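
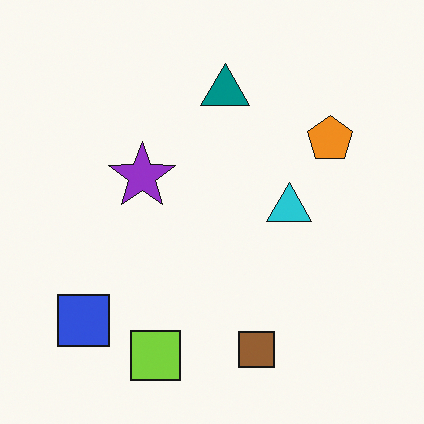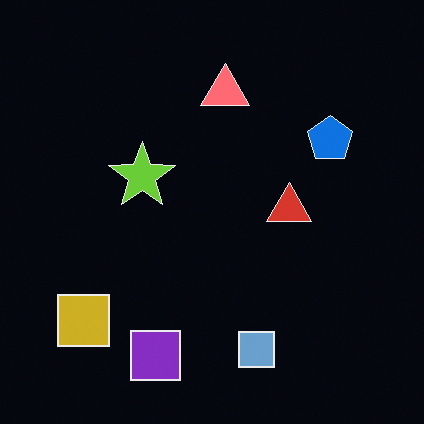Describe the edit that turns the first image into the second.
The image was color-inverted (negative).

The light background has become dark and every shape's color is its complement — a photographic negative.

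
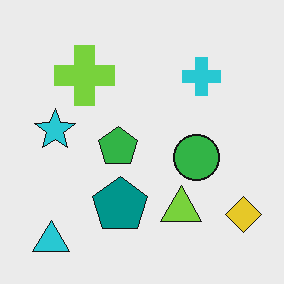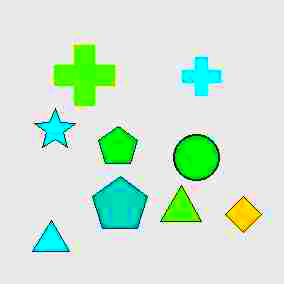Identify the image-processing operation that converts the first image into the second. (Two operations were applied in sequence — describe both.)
The image was degraded with heavy JPEG compression, then made much more vivid (saturation change).

Blocky 8×8 compression artifacts appear around shape edges and the flat background shows ringing — characteristic JPEG degradation. All colors are more vivid — a global saturation change.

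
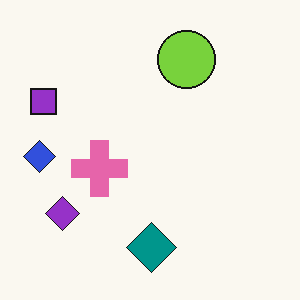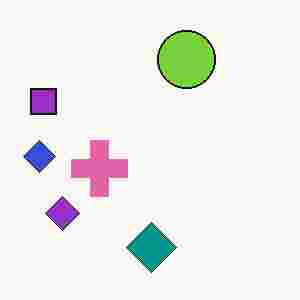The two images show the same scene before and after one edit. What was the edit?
The second image is the first heavily JPEG-compressed with obvious blocking artifacts.

Blocky 8×8 compression artifacts appear around shape edges and the flat background shows ringing — characteristic JPEG degradation.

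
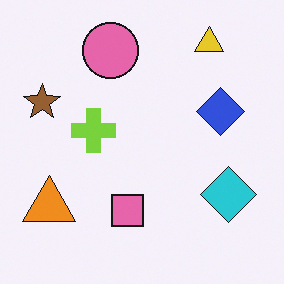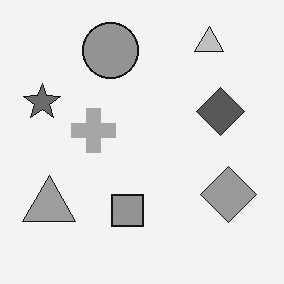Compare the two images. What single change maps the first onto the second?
The image was converted to grayscale.

All color is removed — every shape is now a shade of grey.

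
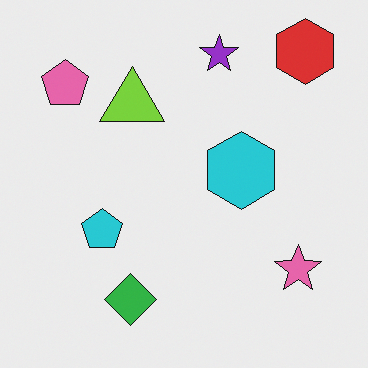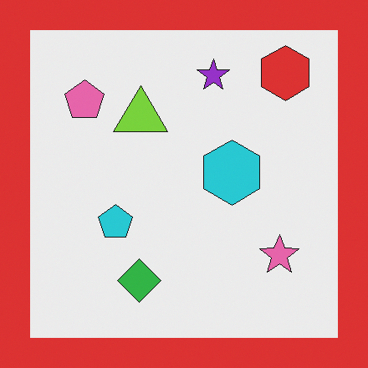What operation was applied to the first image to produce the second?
It was framed with a red border.

A solid red frame runs around the edge of the second image, with the content slightly shrunk inside it.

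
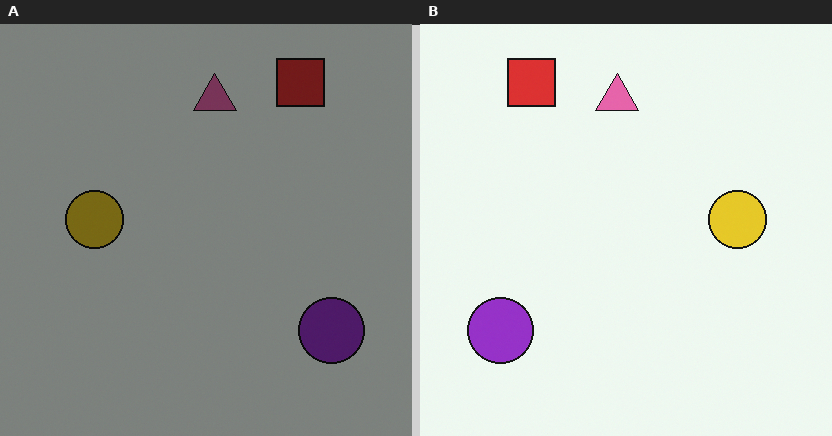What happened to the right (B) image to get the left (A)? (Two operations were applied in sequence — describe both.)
It was noticeably darkened, then flipped horizontally (left ↔ right).

Every pixel — background and shapes alike — is uniformly darkened. The purple circle is in the bottom-left of the right (B) image and the bottom-right of the left (A) — shapes on opposite sides of the vertical midline have swapped in a mirror flip.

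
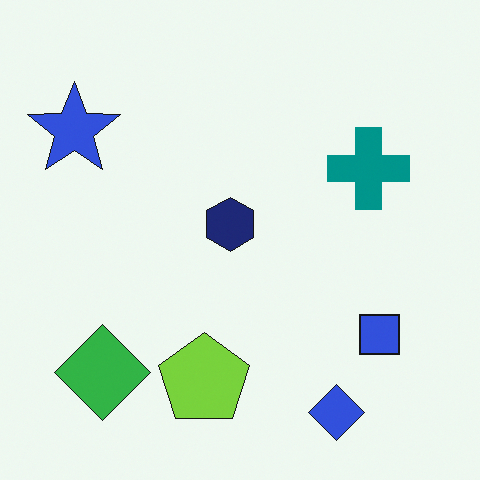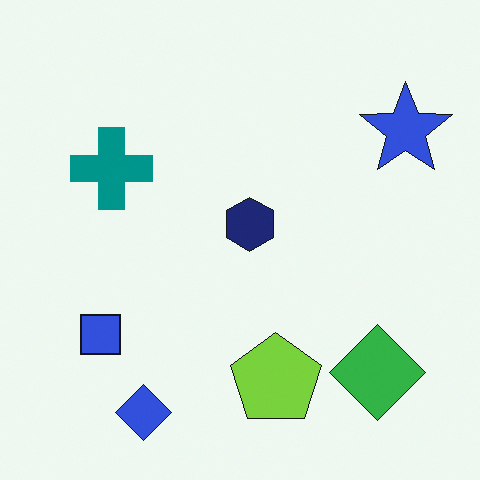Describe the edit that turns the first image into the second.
This is the original image flipped horizontally (left ↔ right).

The blue star is in the top-left of the first image and the top-right of the second — shapes on opposite sides of the vertical midline have swapped in a mirror flip.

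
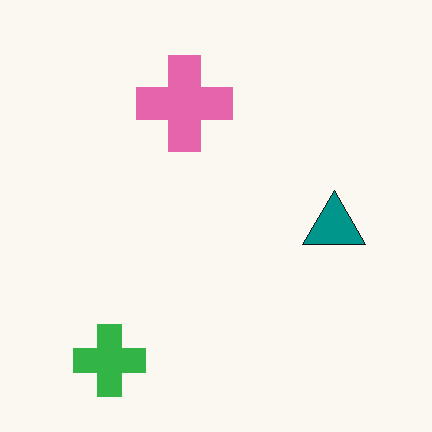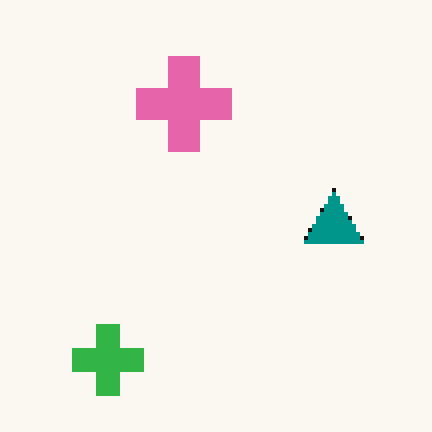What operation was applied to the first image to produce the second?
Mildly pixelated.

Shapes are reduced to large square blocks; fine edges and outlines are lost — a downscale-then-upscale (mosaic) effect.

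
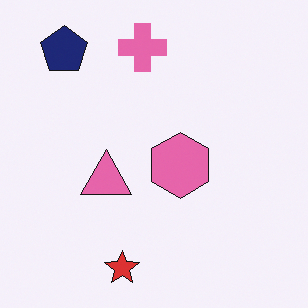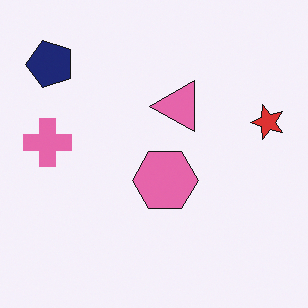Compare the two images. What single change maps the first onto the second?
The image was transposed (reflected across the top-left ↔ bottom-right diagonal).

Shapes have swapped their row and column positions — what was in the top-right is now in the bottom-left — a diagonal reflection.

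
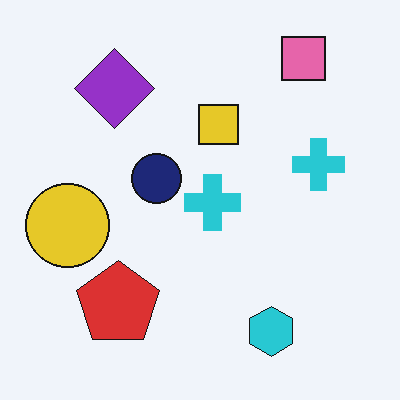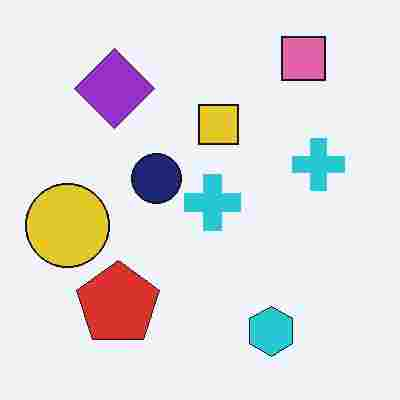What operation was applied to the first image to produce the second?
The transformation is: heavily JPEG-compressed with obvious blocking artifacts.

Blocky 8×8 compression artifacts appear around shape edges and the flat background shows ringing — characteristic JPEG degradation.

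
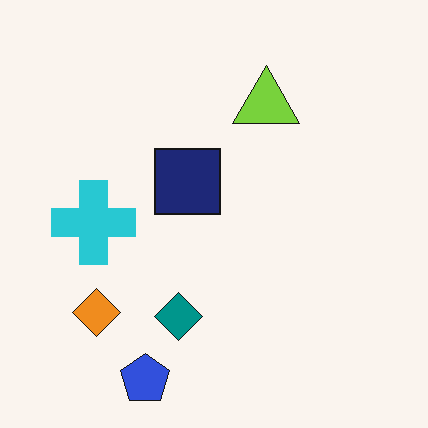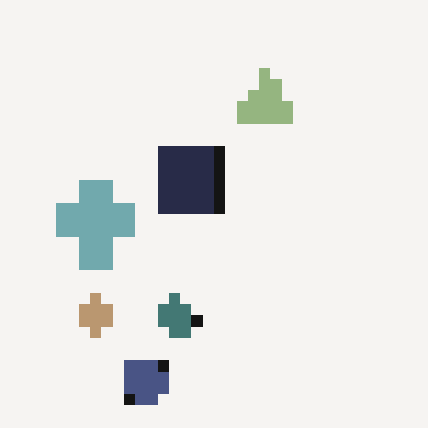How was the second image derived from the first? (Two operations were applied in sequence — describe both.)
Made much more muted (saturation change), then heavily pixelated into large blocks.

All colors are more muted and greyish — a global saturation change. Shapes are reduced to large square blocks; fine edges and outlines are lost — a downscale-then-upscale (mosaic) effect.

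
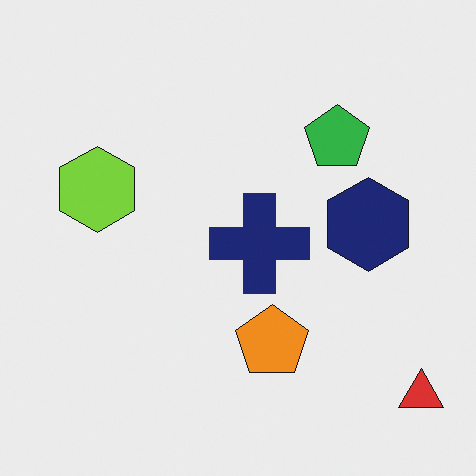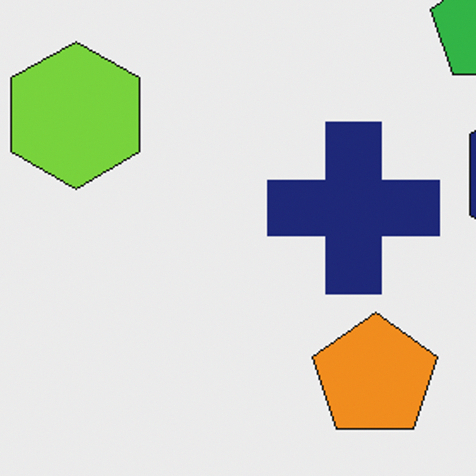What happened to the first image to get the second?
The second image is the first cropped tightly and scaled back up.

The visible shapes are larger and the field of view is narrower; shapes near the original edges may be partly or wholly outside the frame — a crop-and-rescale.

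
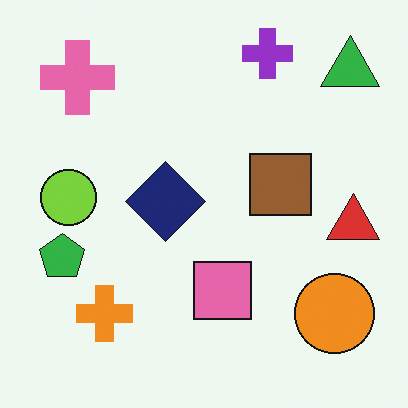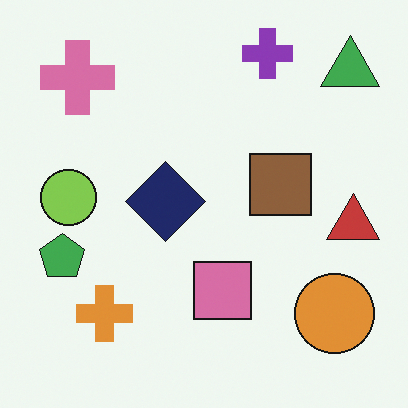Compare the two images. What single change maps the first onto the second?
Slightly desaturated.

All colors are more muted and greyish — a global saturation change.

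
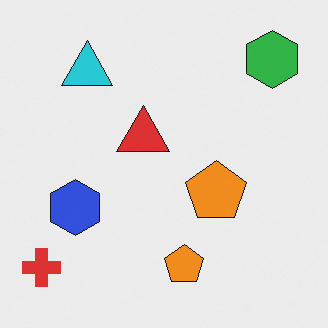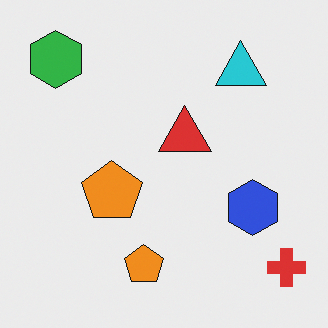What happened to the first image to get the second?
The image was flipped horizontally (left ↔ right).

The red cross is in the bottom-left of the first image and the bottom-right of the second — shapes on opposite sides of the vertical midline have swapped in a mirror flip.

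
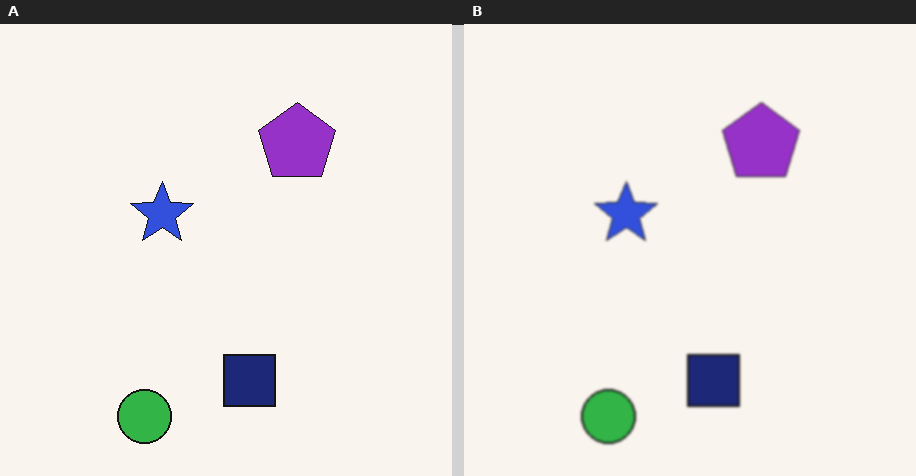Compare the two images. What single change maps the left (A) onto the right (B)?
Lightly blurred.

Shape edges and outlines are uniformly softened across the whole image.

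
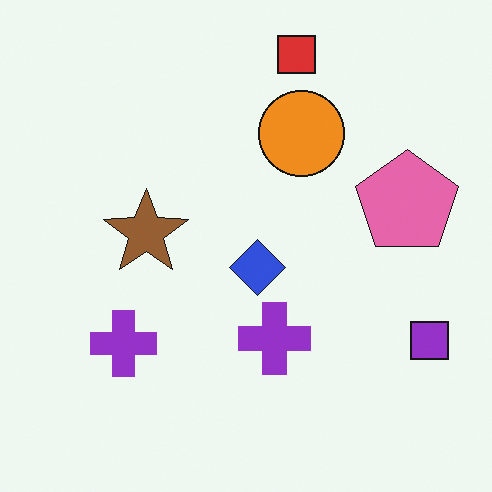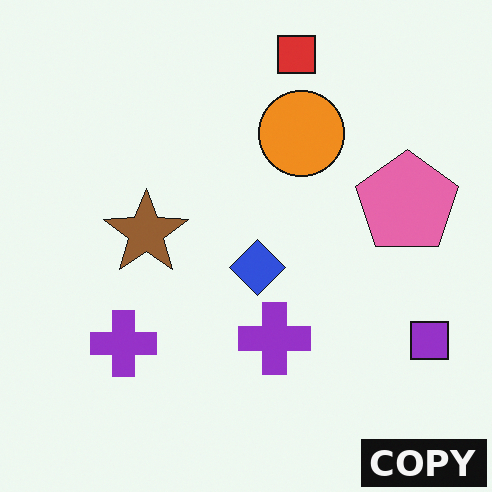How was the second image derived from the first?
The transformation is: watermarked with the text "COPY" in the lower-right corner.

A dark label reading "COPY" appears in the lower-right corner.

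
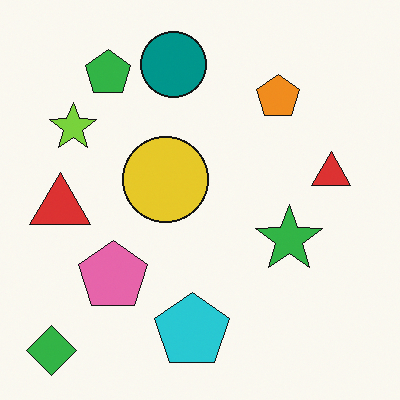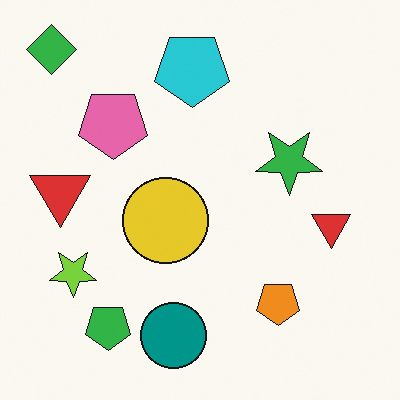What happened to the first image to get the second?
The transformation is: flipped vertically (top ↔ bottom).

The green diamond is in the bottom-left of the first image and the top-left of the second — shapes on opposite sides of the horizontal midline have swapped in a mirror flip.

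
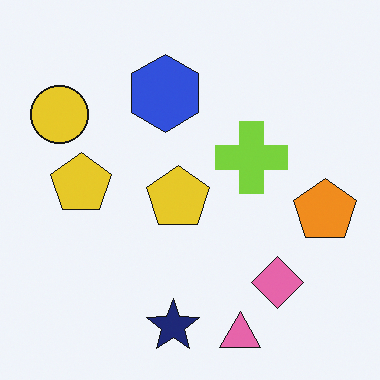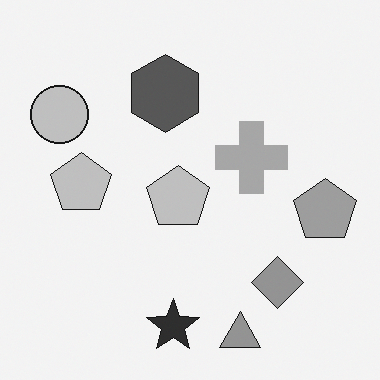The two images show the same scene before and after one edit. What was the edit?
This is the original image converted to grayscale.

All color is removed — every shape is now a shade of grey.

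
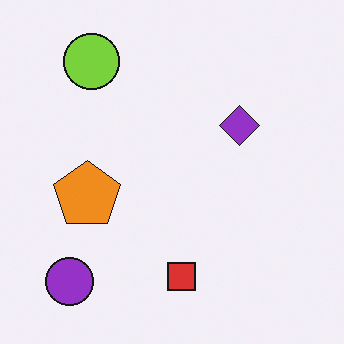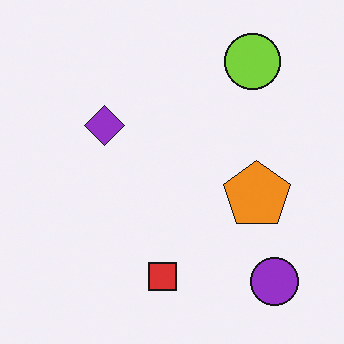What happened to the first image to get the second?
The transformation is: flipped horizontally (left ↔ right).

The purple circle is in the bottom-left of the first image and the bottom-right of the second — shapes on opposite sides of the vertical midline have swapped in a mirror flip.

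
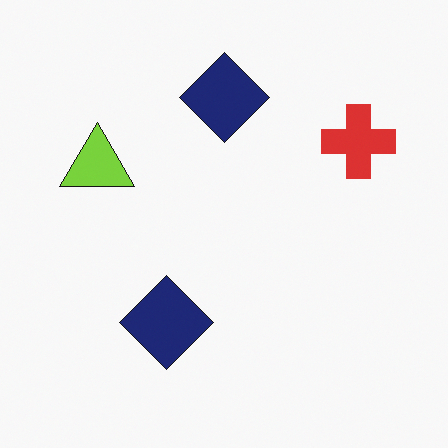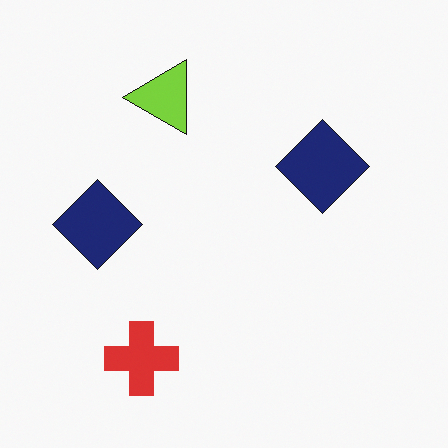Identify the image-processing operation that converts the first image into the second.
Transposed (reflected across the top-left ↔ bottom-right diagonal).

Shapes have swapped their row and column positions — what was in the top-right is now in the bottom-left — a diagonal reflection.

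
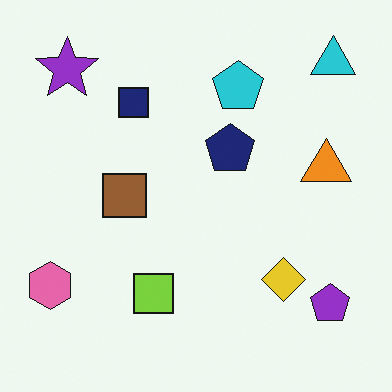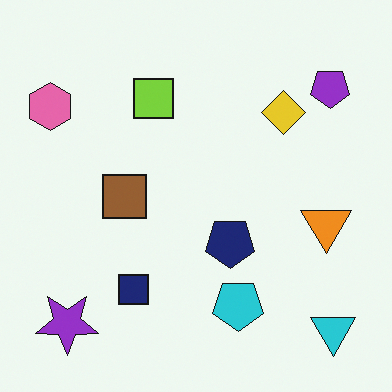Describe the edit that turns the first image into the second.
The image was flipped vertically (top ↔ bottom).

The cyan triangle is in the top-right of the first image and the bottom-right of the second — shapes on opposite sides of the horizontal midline have swapped in a mirror flip.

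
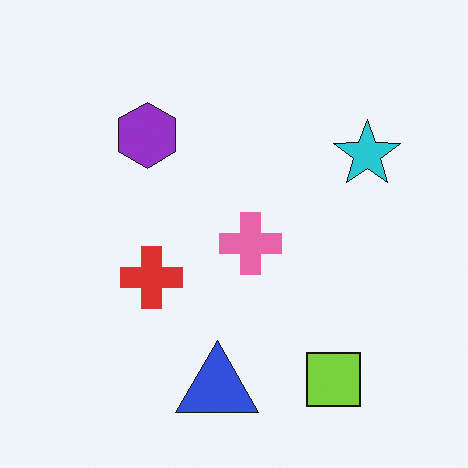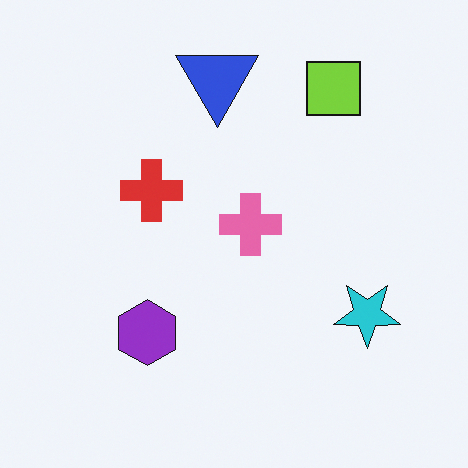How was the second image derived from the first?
The image was flipped vertically (top ↔ bottom).

The blue triangle is in the bottom of the first image and the top of the second — shapes on opposite sides of the horizontal midline have swapped in a mirror flip.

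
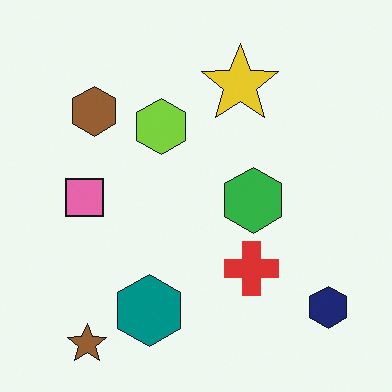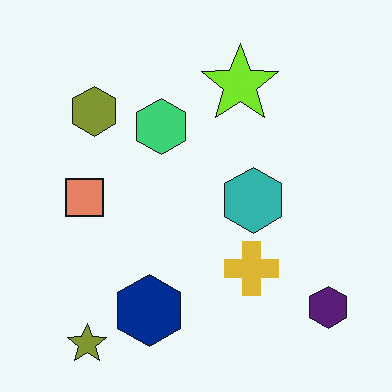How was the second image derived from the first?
The image was hue-shifted by a small amount.

Every shape's color has rotated by the same amount around the hue wheel — a uniform hue shift.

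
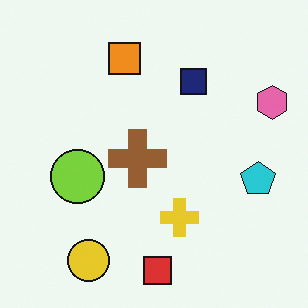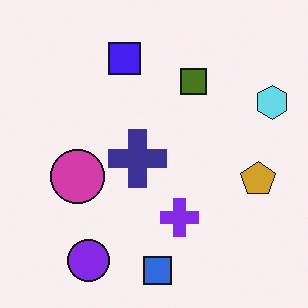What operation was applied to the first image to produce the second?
The second image is the first hue-shifted by a large amount.

Every shape's color has rotated by the same amount around the hue wheel — a uniform hue shift.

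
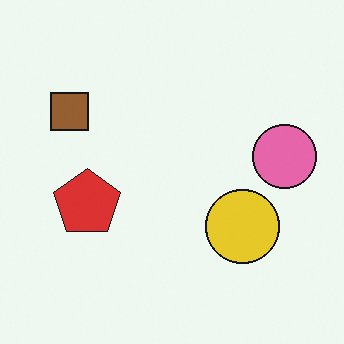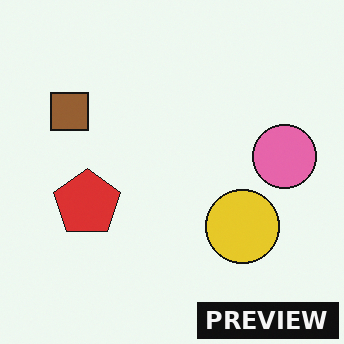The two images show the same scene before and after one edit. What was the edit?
The image was watermarked with the text "PREVIEW" in the lower-right corner.

A dark label reading "PREVIEW" appears in the lower-right corner.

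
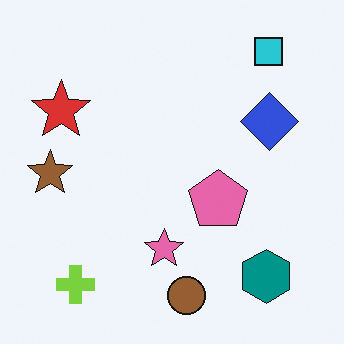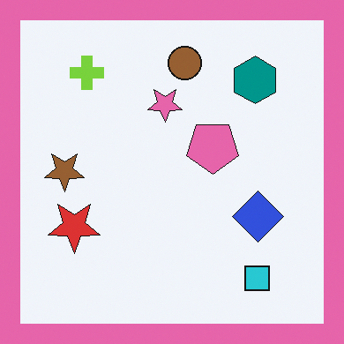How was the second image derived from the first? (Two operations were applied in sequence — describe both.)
The transformation is: flipped vertically (top ↔ bottom), then framed with a pink border.

The brown circle is in the bottom of the first image and the top of the second — shapes on opposite sides of the horizontal midline have swapped in a mirror flip. A solid pink frame runs around the edge of the second image, with the content slightly shrunk inside it.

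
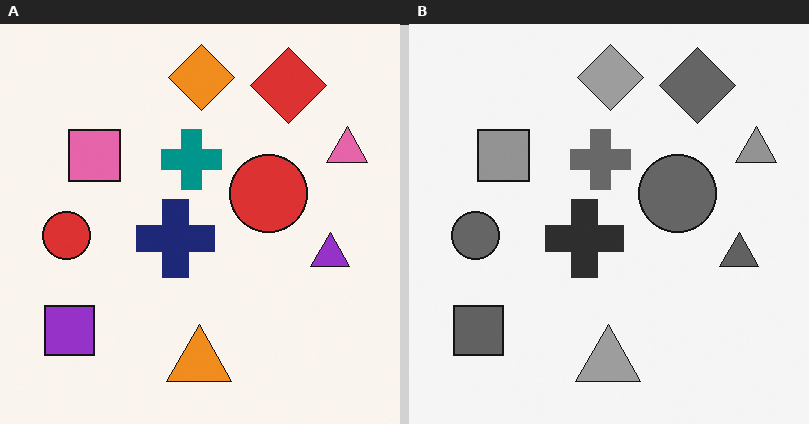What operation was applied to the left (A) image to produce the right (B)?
This is the original image converted to grayscale.

All color is removed — every shape is now a shade of grey.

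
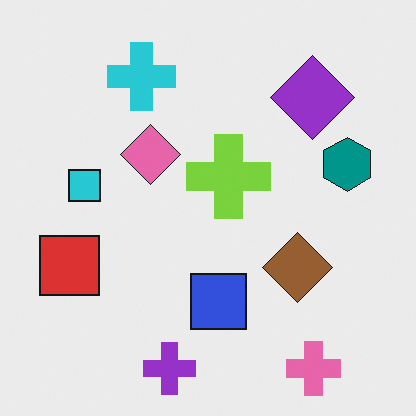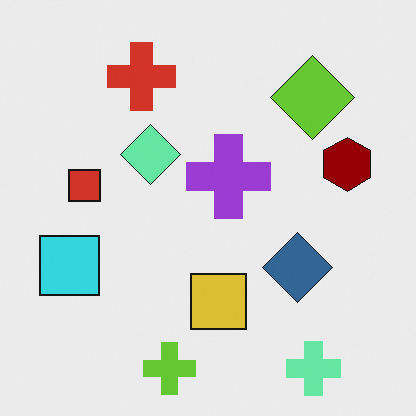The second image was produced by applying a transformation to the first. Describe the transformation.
The transformation is: hue-shifted by a large amount.

Every shape's color has rotated by the same amount around the hue wheel — a uniform hue shift.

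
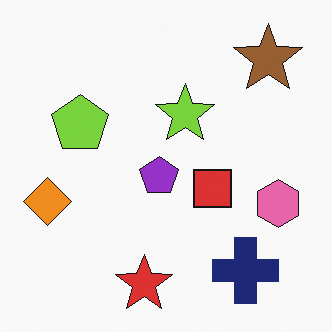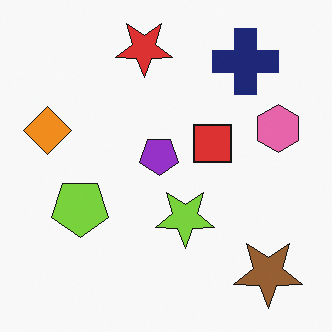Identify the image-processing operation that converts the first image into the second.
The image was flipped vertically (top ↔ bottom).

The red star is in the bottom of the first image and the top of the second — shapes on opposite sides of the horizontal midline have swapped in a mirror flip.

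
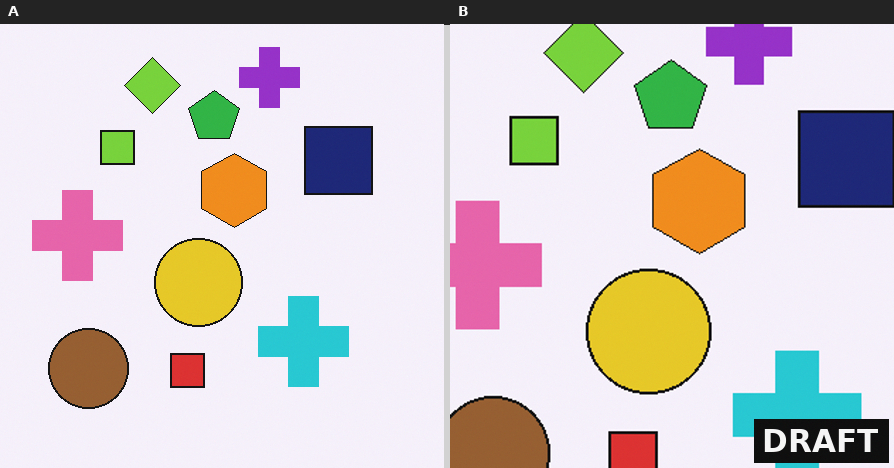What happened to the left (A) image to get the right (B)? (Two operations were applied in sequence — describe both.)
It was cropped slightly and scaled back up, then watermarked with the text "DRAFT" in the lower-right corner.

The visible shapes are larger and the field of view is narrower; shapes near the original edges may be partly or wholly outside the frame — a crop-and-rescale. A dark label reading "DRAFT" appears in the lower-right corner.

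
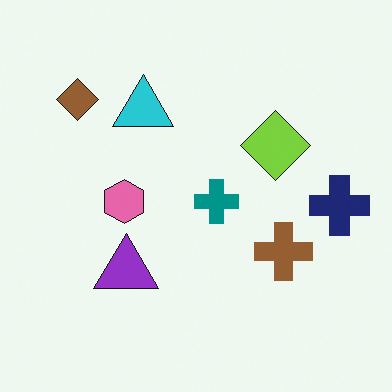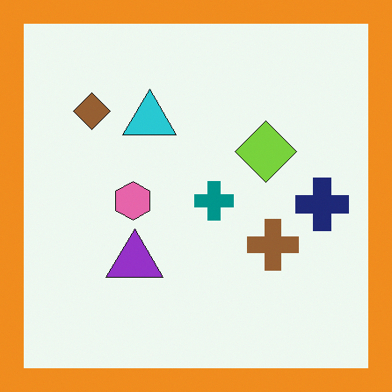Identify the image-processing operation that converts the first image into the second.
It was framed with a orange border.

A solid orange frame runs around the edge of the second image, with the content slightly shrunk inside it.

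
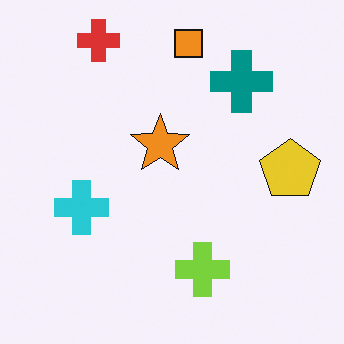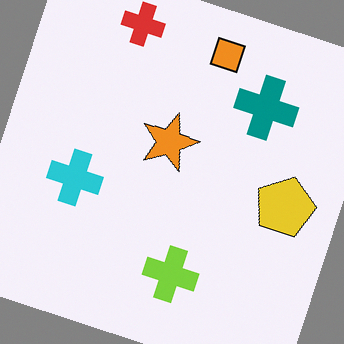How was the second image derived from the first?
The second image is the first rotated clockwise by a clearly visible amount.

Every shape is tilted by the same angle and the image corners show triangular fill wedges — a whole-image rotation by a non-right angle.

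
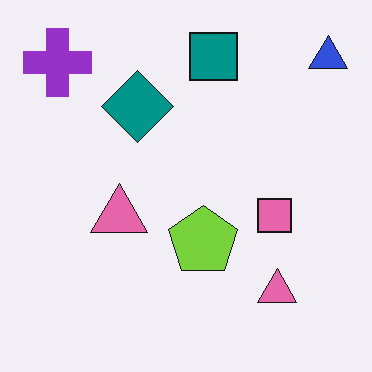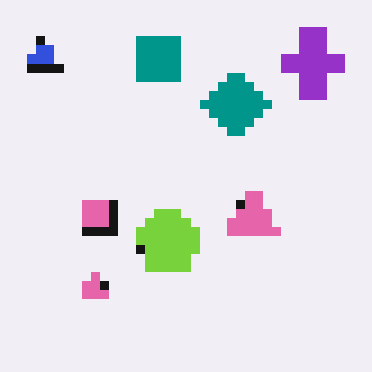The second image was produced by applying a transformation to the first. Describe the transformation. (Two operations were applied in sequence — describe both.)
Flipped horizontally (left ↔ right), then coarsely pixelated.

The blue triangle is in the top-right of the first image and the top-left of the second — shapes on opposite sides of the vertical midline have swapped in a mirror flip. Shapes are reduced to large square blocks; fine edges and outlines are lost — a downscale-then-upscale (mosaic) effect.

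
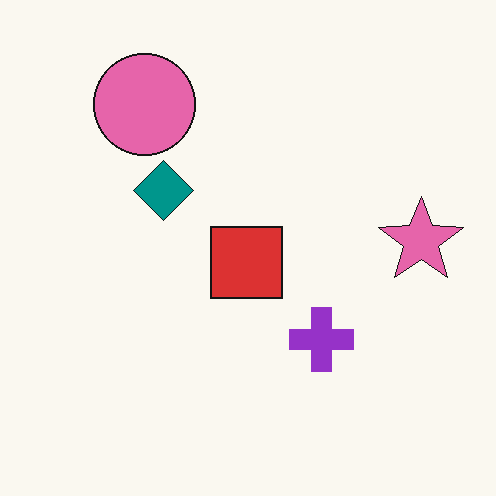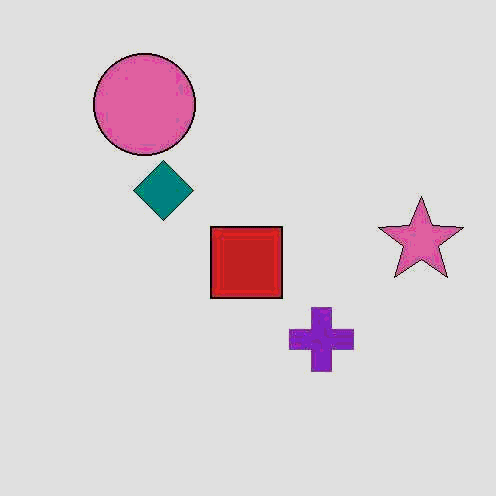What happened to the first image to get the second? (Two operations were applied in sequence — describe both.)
This is the original image JPEG-compressed with visible artifacts, then moderately posterized.

Blocky 8×8 compression artifacts appear around shape edges and the flat background shows ringing — characteristic JPEG degradation. Each flat color has snapped to a coarser quantized level — most visibly, the near-white background has dropped to a flat grey.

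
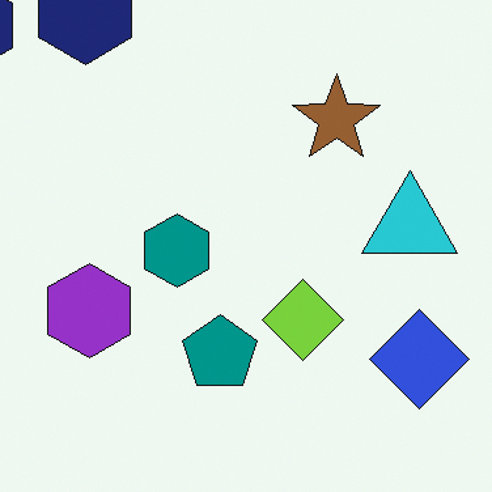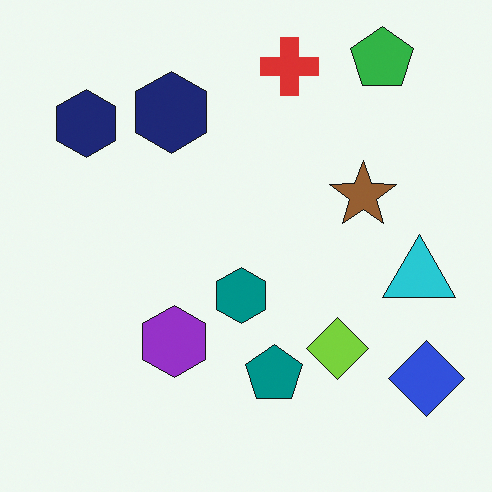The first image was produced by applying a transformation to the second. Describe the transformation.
This is the original image cropped slightly and scaled back up.

The visible shapes are larger and the field of view is narrower; shapes near the original edges may be partly or wholly outside the frame — a crop-and-rescale.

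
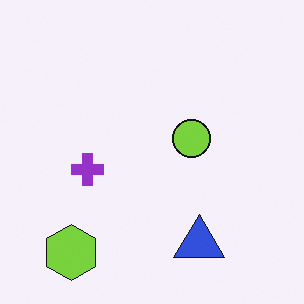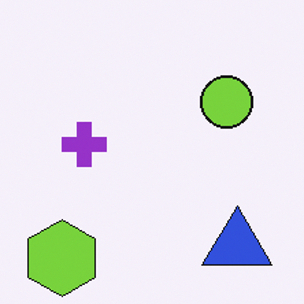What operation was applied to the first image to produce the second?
Cropped slightly and scaled back up.

The visible shapes are larger and the field of view is narrower; shapes near the original edges may be partly or wholly outside the frame — a crop-and-rescale.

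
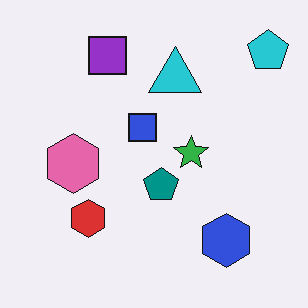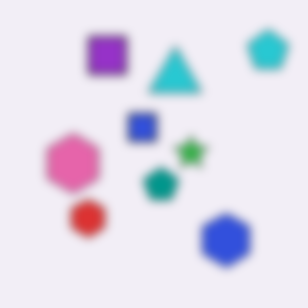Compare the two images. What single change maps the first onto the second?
It was heavily blurred.

Shape edges and outlines are uniformly softened across the whole image.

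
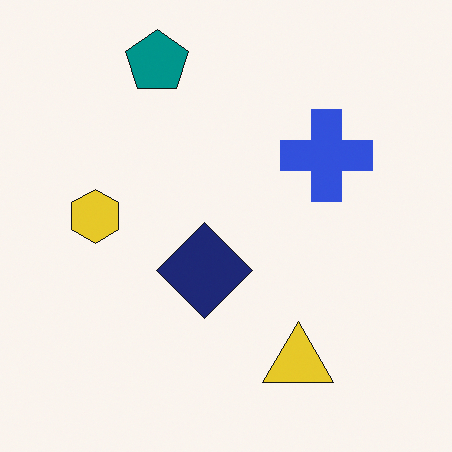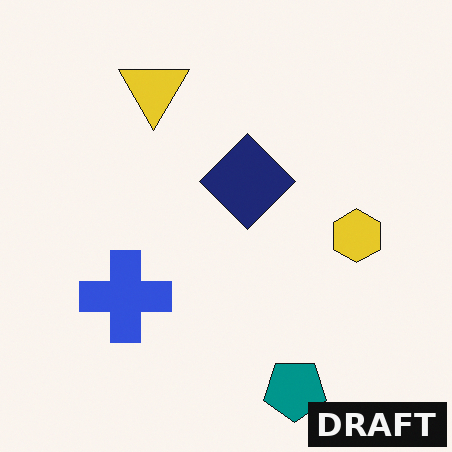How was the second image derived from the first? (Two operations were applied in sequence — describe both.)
It was rotated 180°, then watermarked with the text "DRAFT" in the lower-right corner.

The teal pentagon sits in the top of the first image and the bottom of the second — consistent with a whole-image 180° rotation. A dark label reading "DRAFT" appears in the lower-right corner.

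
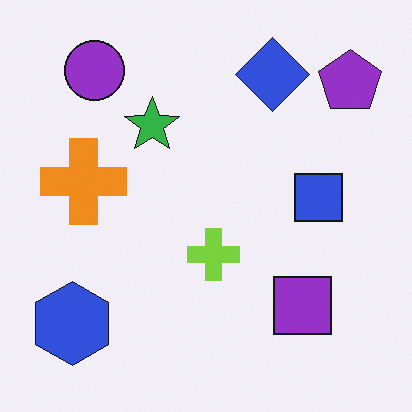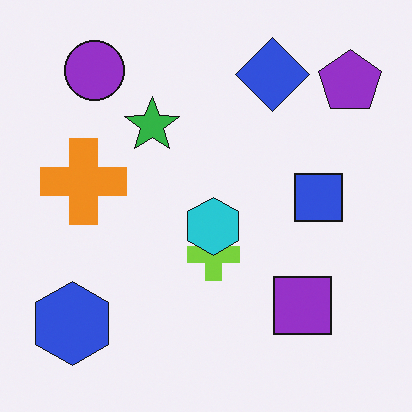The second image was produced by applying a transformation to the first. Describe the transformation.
The second image is the first overlaid with an additional cyan hexagon.

A cyan hexagon appears in the second image that is absent from the first.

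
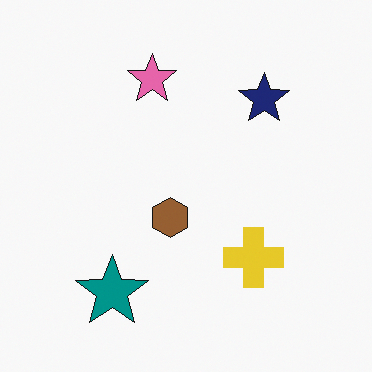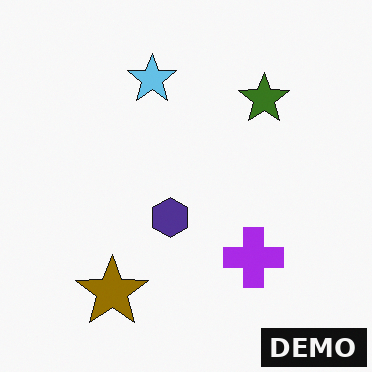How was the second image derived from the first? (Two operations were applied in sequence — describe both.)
The transformation is: hue-shifted by a large amount, then watermarked with the text "DEMO" in the lower-right corner.

Every shape's color has rotated by the same amount around the hue wheel — a uniform hue shift. A dark label reading "DEMO" appears in the lower-right corner.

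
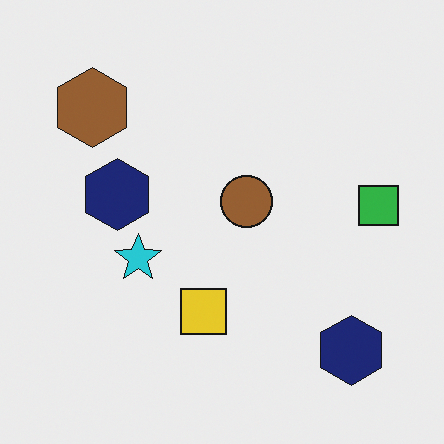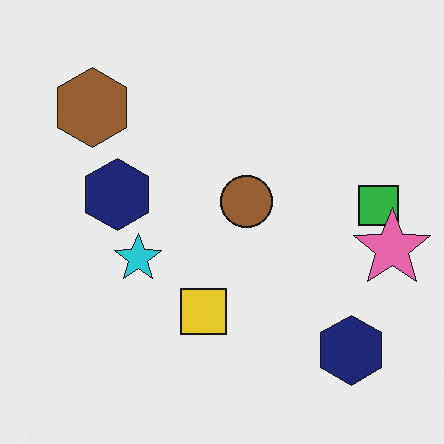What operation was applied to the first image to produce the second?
This is the original image overlaid with an additional pink star.

A pink star appears in the second image that is absent from the first.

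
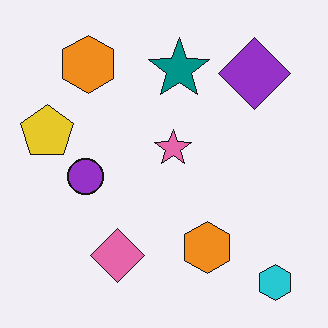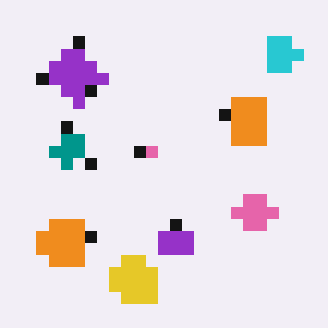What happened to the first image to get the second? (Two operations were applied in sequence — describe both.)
The image was coarsely pixelated, then rotated 90° counter-clockwise.

Shapes are reduced to large square blocks; fine edges and outlines are lost — a downscale-then-upscale (mosaic) effect. The cyan hexagon sits in the bottom-right of the first image and the top-right of the second — consistent with a whole-image 90° counter-clockwise rotation.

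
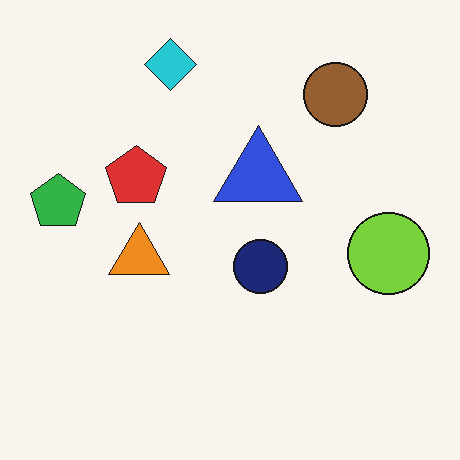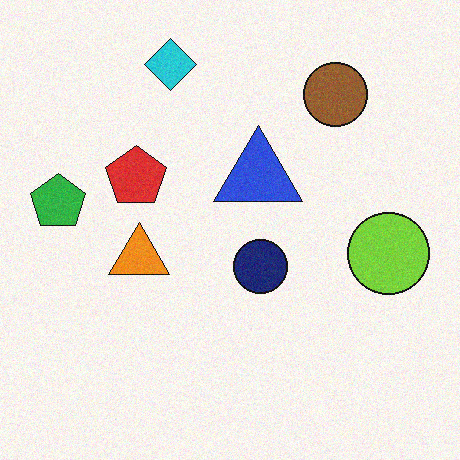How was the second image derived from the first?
This is the original image degraded with a light layer of grain.

Random speckle covers the whole image, including the flat background.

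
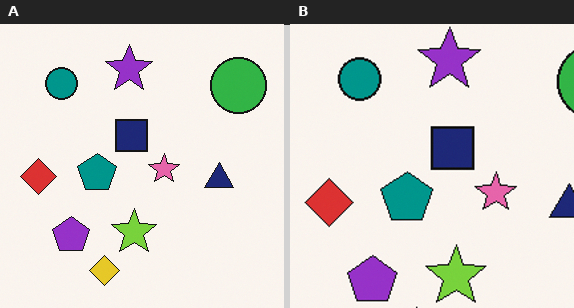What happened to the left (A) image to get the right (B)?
The right (B) image is the left (A) cropped slightly and scaled back up.

The visible shapes are larger and the field of view is narrower; shapes near the original edges may be partly or wholly outside the frame — a crop-and-rescale.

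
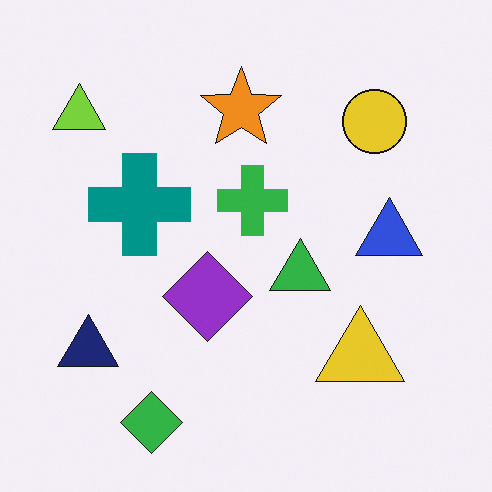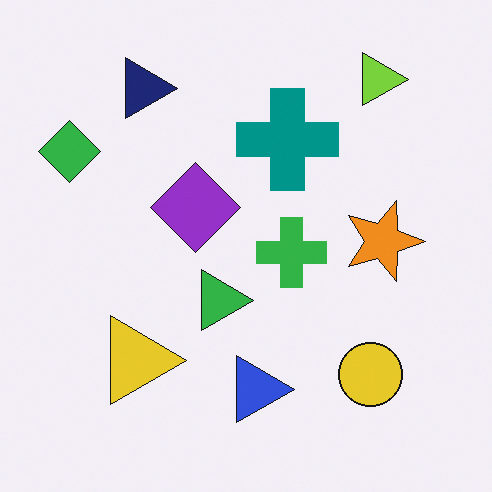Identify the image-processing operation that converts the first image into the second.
The second image is the first rotated 90° clockwise.

The lime triangle sits in the top-left of the first image and the top-right of the second — consistent with a whole-image 90° clockwise rotation.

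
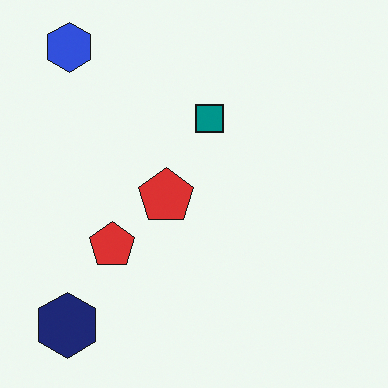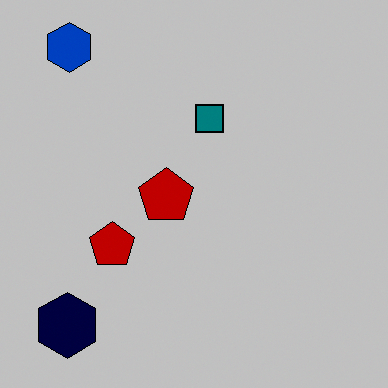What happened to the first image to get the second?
The image was heavily posterized to just a handful of flat colors.

Each flat color has snapped to a coarser quantized level — most visibly, the near-white background has dropped to a flat grey.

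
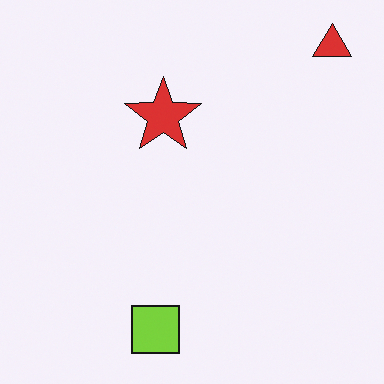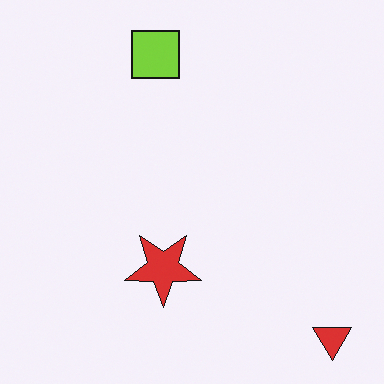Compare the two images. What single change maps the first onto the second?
The second image is the first flipped vertically (top ↔ bottom).

The red triangle is in the top-right of the first image and the bottom-right of the second — shapes on opposite sides of the horizontal midline have swapped in a mirror flip.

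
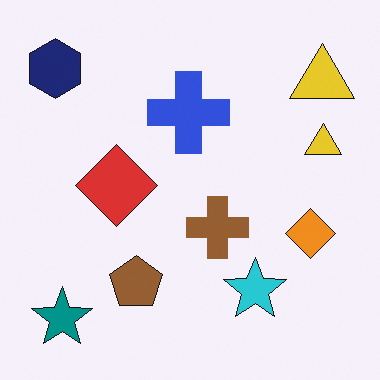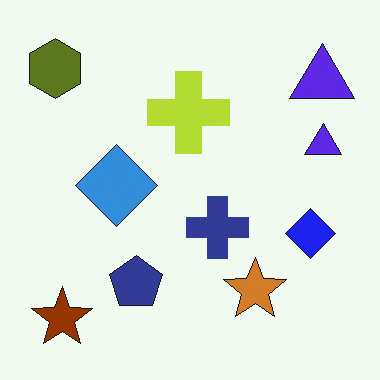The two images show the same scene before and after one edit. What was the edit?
The image was hue-shifted by a large amount.

Every shape's color has rotated by the same amount around the hue wheel — a uniform hue shift.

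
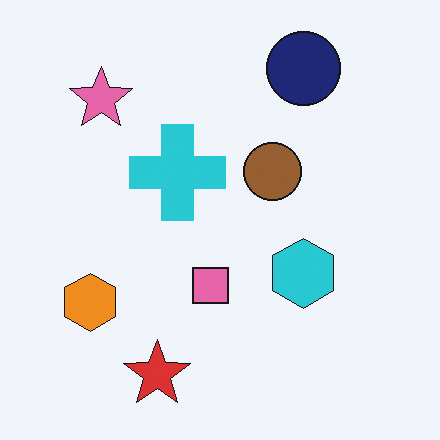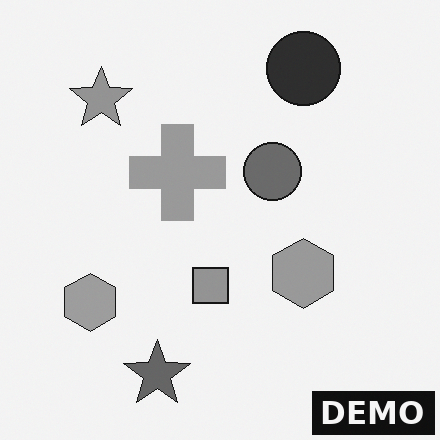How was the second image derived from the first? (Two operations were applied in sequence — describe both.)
The image was converted to grayscale, then watermarked with the text "DEMO" in the lower-right corner.

All color is removed — every shape is now a shade of grey. A dark label reading "DEMO" appears in the lower-right corner.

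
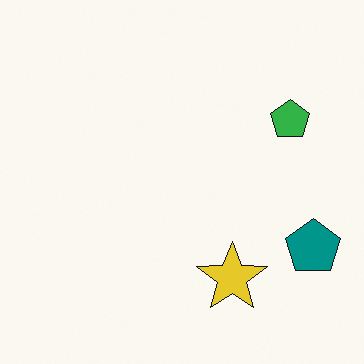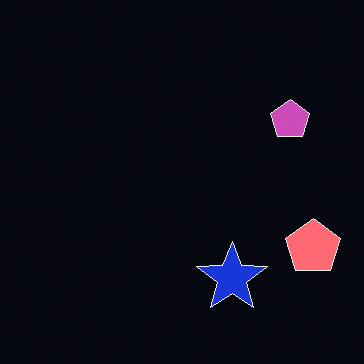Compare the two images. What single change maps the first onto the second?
The transformation is: color-inverted (negative).

The light background has become dark and every shape's color is its complement — a photographic negative.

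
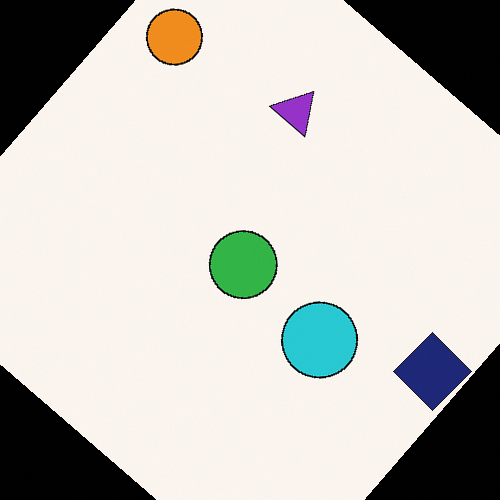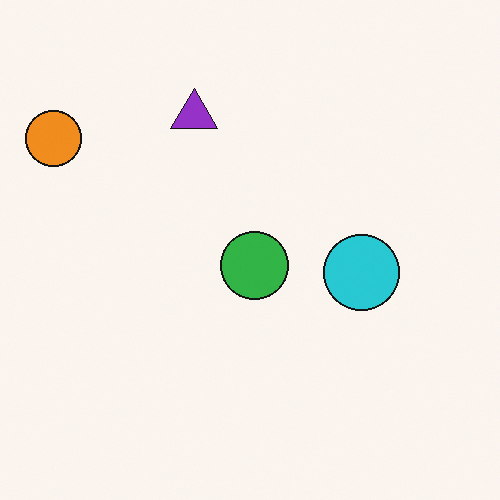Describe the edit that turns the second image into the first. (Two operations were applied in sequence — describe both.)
The first image is the second rotated clockwise by a large amount — several tens of degrees, then overlaid with an additional navy diamond.

Every shape is tilted by the same angle and the image corners show triangular fill wedges — a whole-image rotation by a non-right angle. A navy diamond appears in the first image that is absent from the second.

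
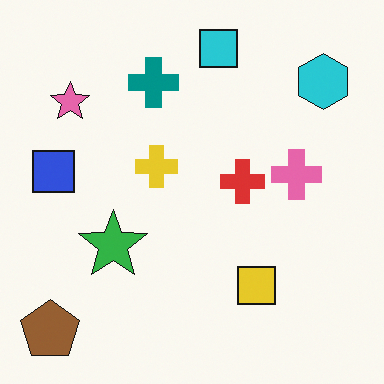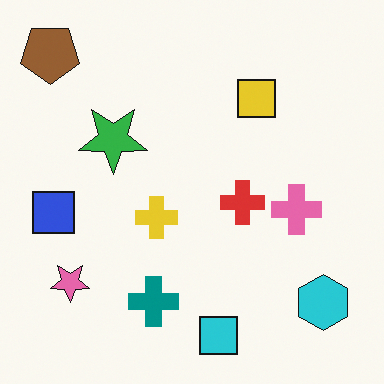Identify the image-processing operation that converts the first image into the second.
This is the original image flipped vertically (top ↔ bottom).

The cyan square is in the top of the first image and the bottom of the second — shapes on opposite sides of the horizontal midline have swapped in a mirror flip.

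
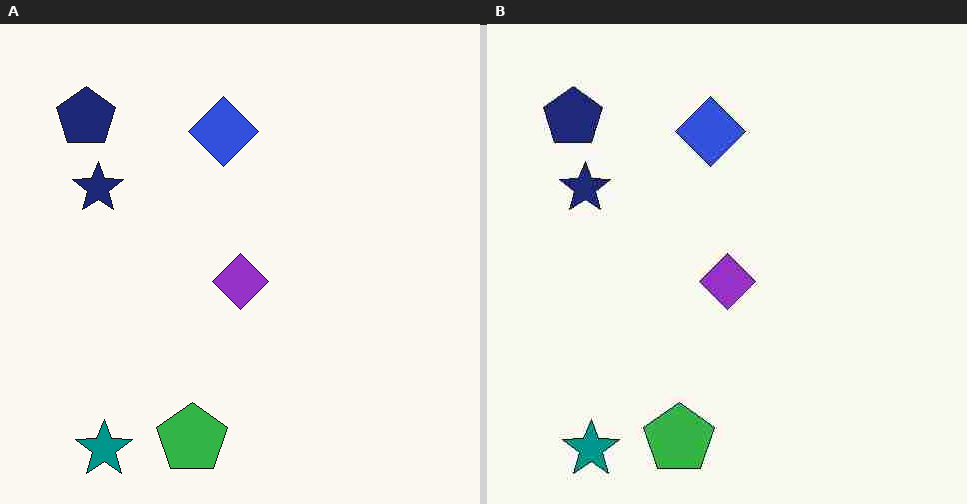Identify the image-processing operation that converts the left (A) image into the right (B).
It was degraded with heavy JPEG compression.

Blocky 8×8 compression artifacts appear around shape edges and the flat background shows ringing — characteristic JPEG degradation.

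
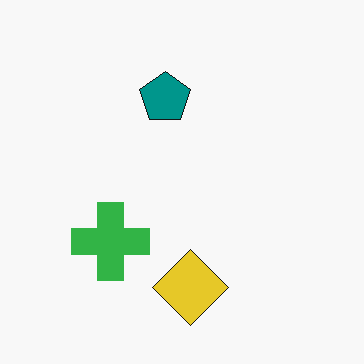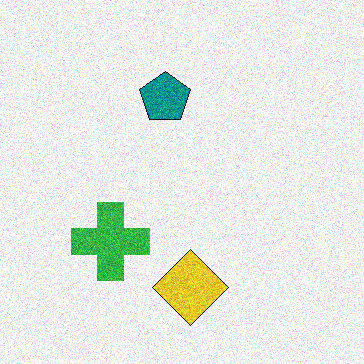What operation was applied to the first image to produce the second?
This is the original image degraded with visible gaussian noise.

Random speckle covers the whole image, including the flat background.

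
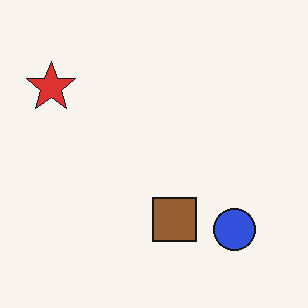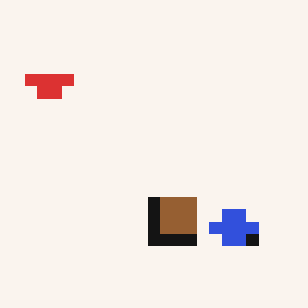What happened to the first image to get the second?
Coarsely pixelated.

Shapes are reduced to large square blocks; fine edges and outlines are lost — a downscale-then-upscale (mosaic) effect.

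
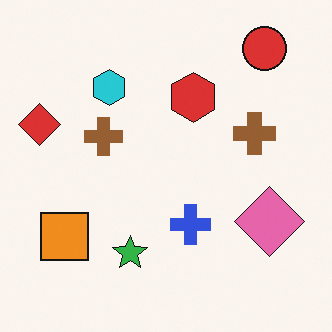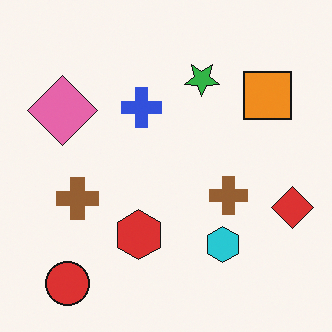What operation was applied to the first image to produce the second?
The transformation is: rotated 180°.

The red circle sits in the top-right of the first image and the bottom-left of the second — consistent with a whole-image 180° rotation.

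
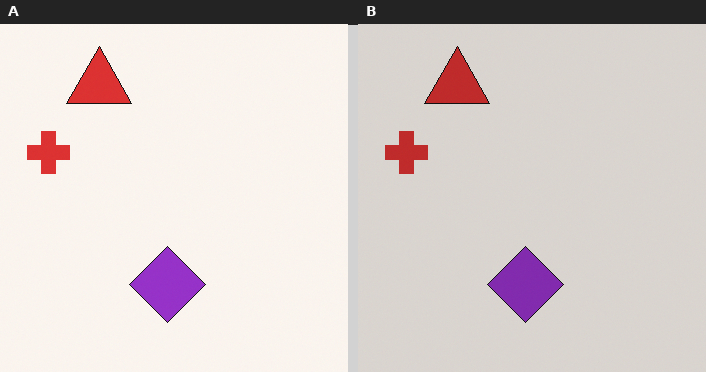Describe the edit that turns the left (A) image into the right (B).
The transformation is: darkened a little.

Every pixel — background and shapes alike — is uniformly darkened.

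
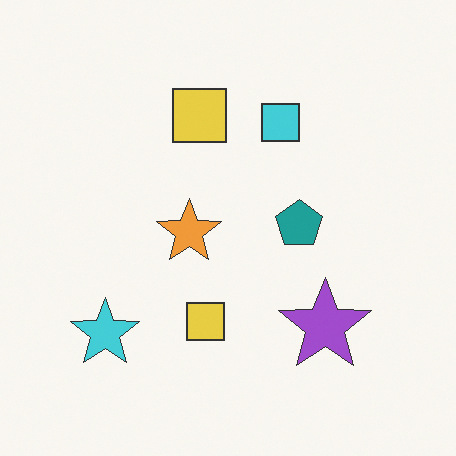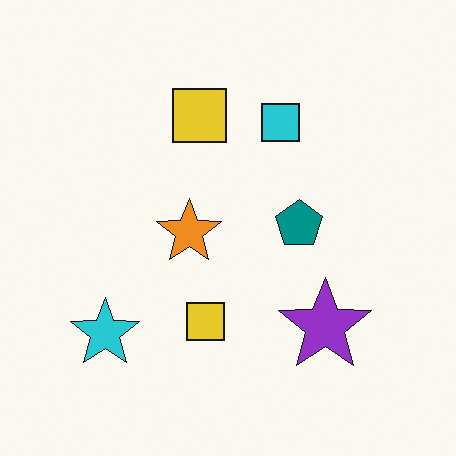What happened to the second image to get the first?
Given slightly reduced contrast.

Tones are pushed toward mid-grey across the whole image — a global contrast change.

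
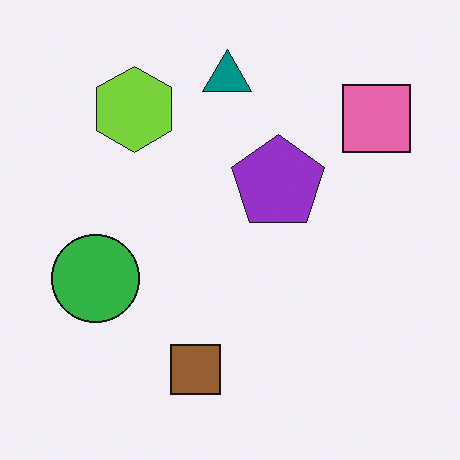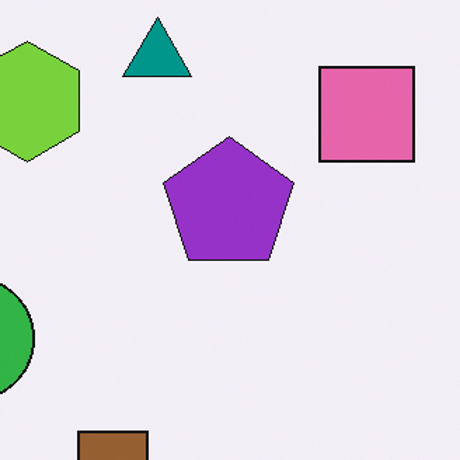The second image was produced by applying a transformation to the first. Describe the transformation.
The second image is the first cropped to a modestly smaller region and rescaled.

The visible shapes are larger and the field of view is narrower; shapes near the original edges may be partly or wholly outside the frame — a crop-and-rescale.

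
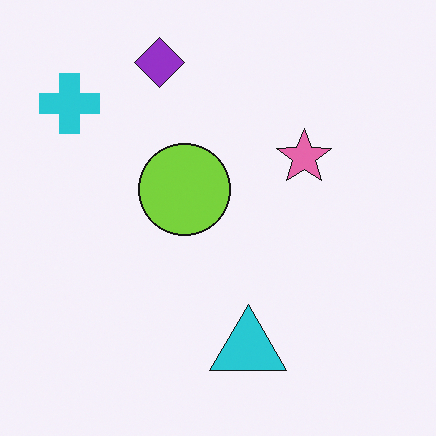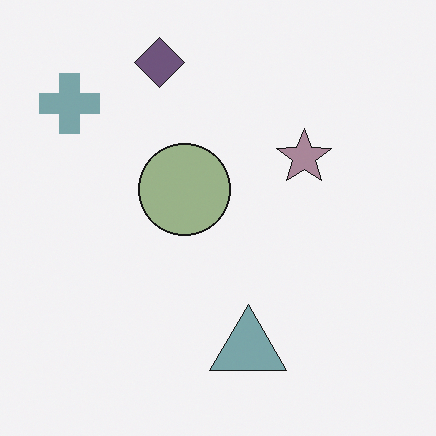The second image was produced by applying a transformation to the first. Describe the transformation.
The second image is the first heavily desaturated.

All colors are more muted and greyish — a global saturation change.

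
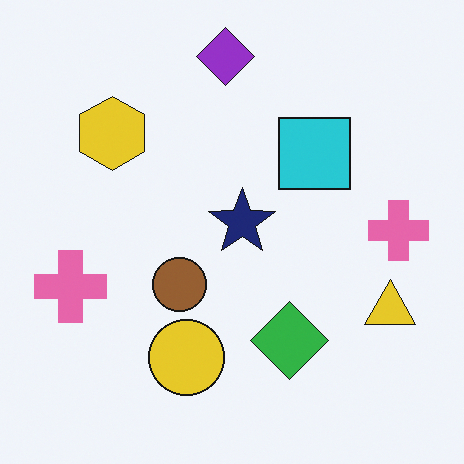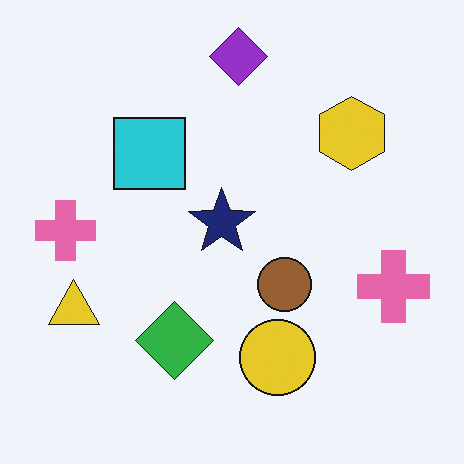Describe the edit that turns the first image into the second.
The transformation is: flipped horizontally (left ↔ right).

The yellow triangle is in the right of the first image and the left of the second — shapes on opposite sides of the vertical midline have swapped in a mirror flip.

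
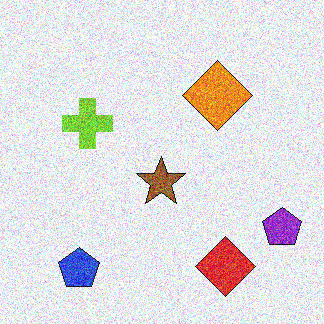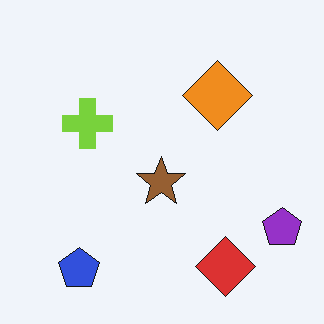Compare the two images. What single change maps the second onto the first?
It was degraded with heavy additive noise.

Random speckle covers the whole image, including the flat background.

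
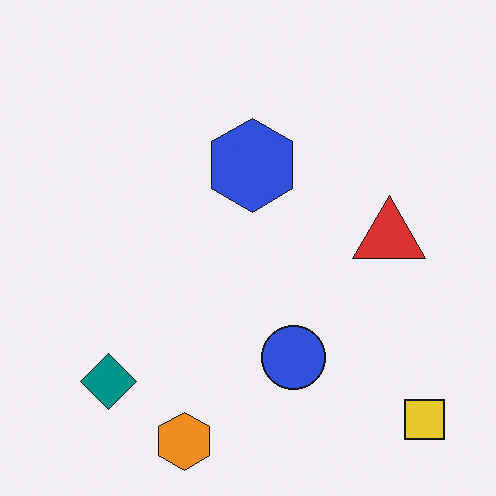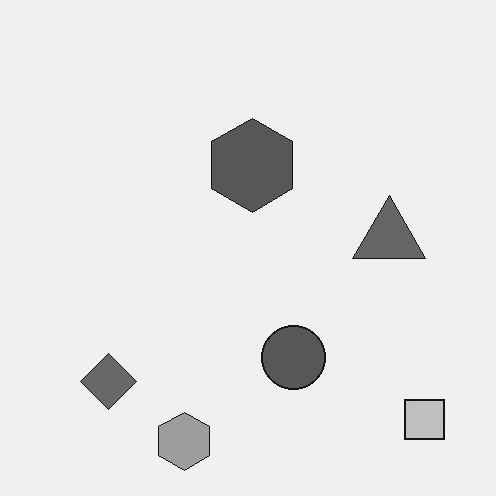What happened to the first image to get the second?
The image was converted to grayscale.

All color is removed — every shape is now a shade of grey.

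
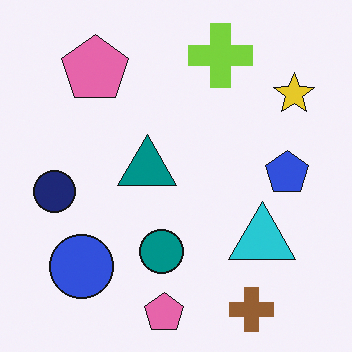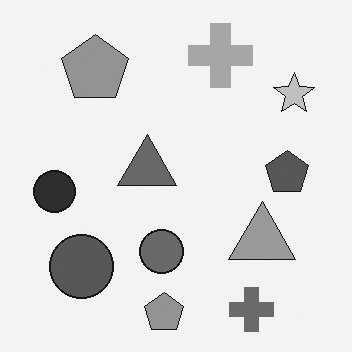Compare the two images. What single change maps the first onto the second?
The image was converted to grayscale.

All color is removed — every shape is now a shade of grey.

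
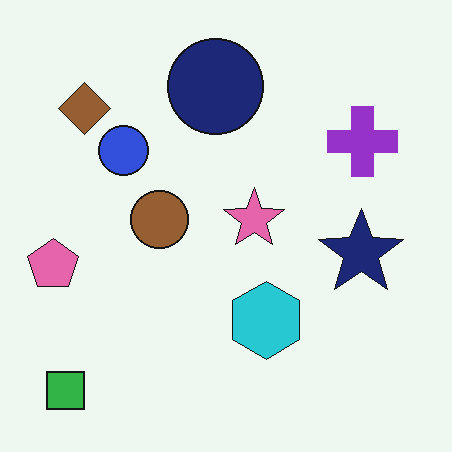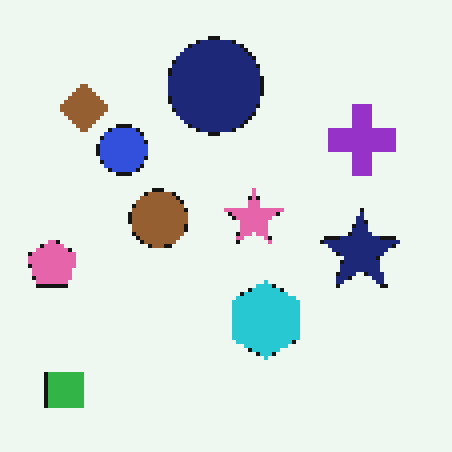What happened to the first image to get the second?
The second image is the first mildly pixelated.

Shapes are reduced to large square blocks; fine edges and outlines are lost — a downscale-then-upscale (mosaic) effect.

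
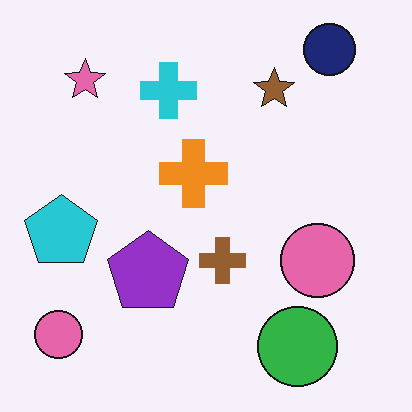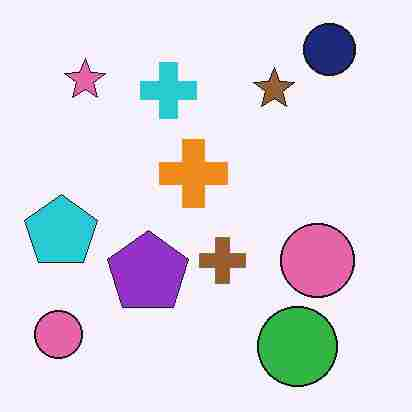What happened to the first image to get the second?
The transformation is: heavily JPEG-compressed with obvious blocking artifacts.

Blocky 8×8 compression artifacts appear around shape edges and the flat background shows ringing — characteristic JPEG degradation.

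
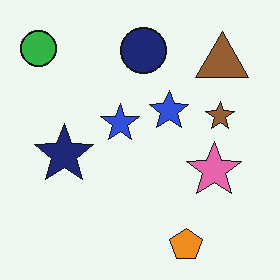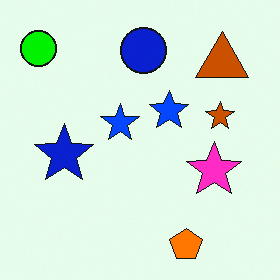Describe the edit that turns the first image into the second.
The second image is the first made much more vivid (saturation change).

All colors are more vivid — a global saturation change.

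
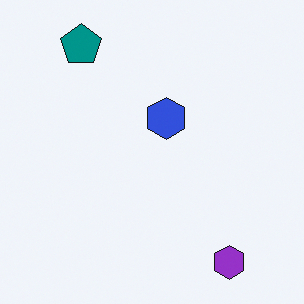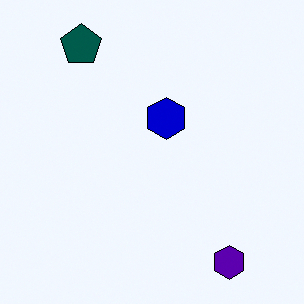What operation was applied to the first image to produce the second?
This is the original image given much higher contrast.

Tones are pushed away from mid-grey across the whole image — a global contrast change.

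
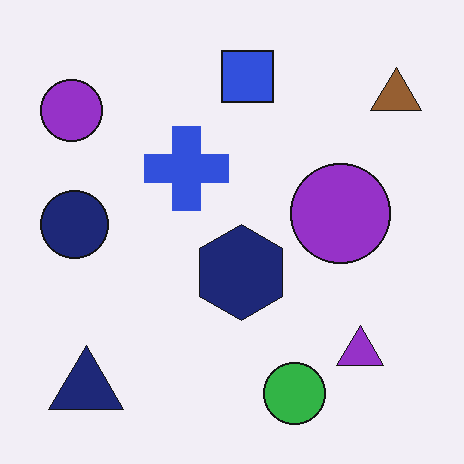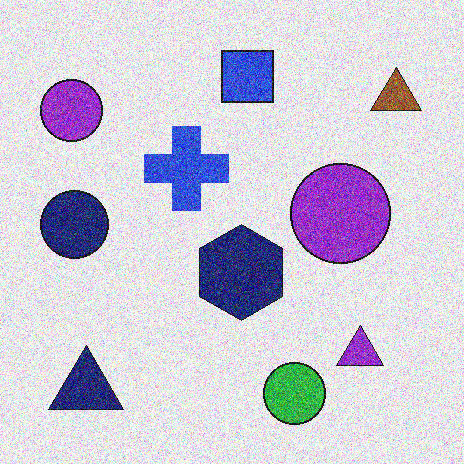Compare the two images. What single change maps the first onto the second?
Degraded with strong gaussian noise.

Random speckle covers the whole image, including the flat background.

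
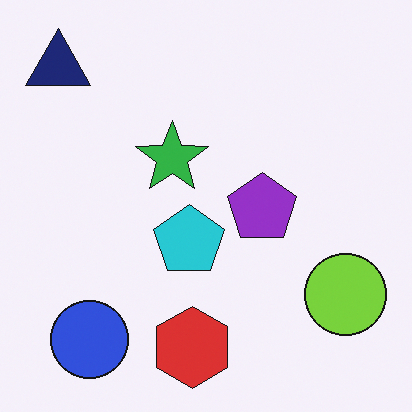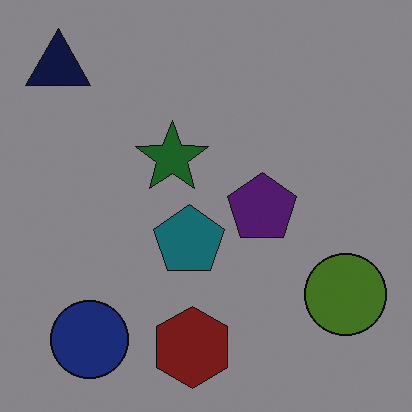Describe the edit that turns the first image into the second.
It was noticeably darkened.

Every pixel — background and shapes alike — is uniformly darkened.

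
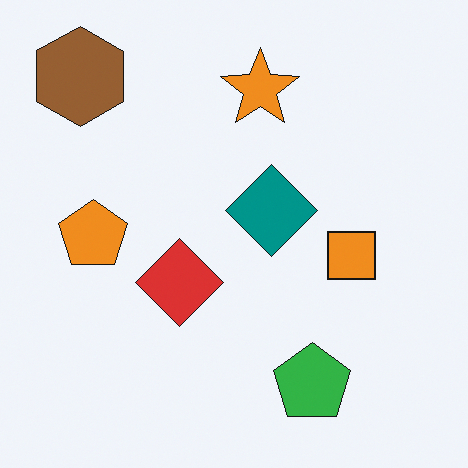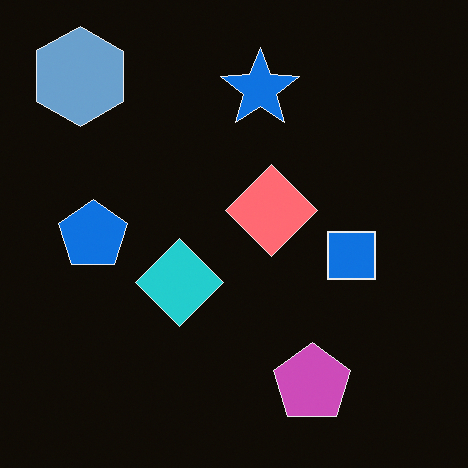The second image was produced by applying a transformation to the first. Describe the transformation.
The transformation is: color-inverted (negative).

The light background has become dark and every shape's color is its complement — a photographic negative.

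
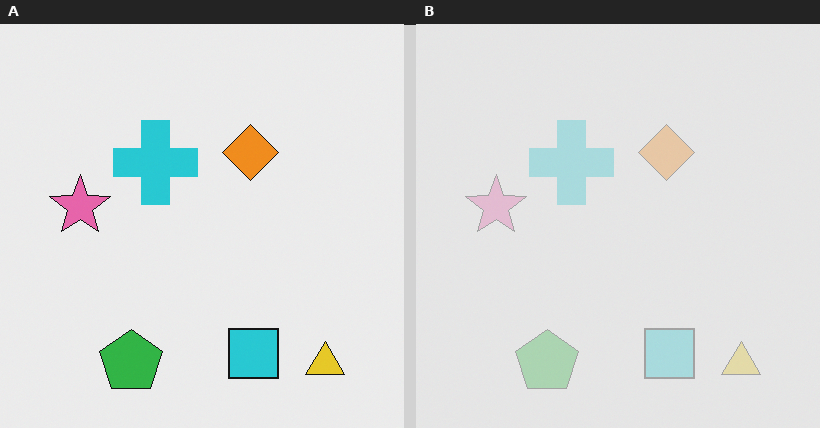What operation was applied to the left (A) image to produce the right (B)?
This is the original image washed out (contrast reduced).

Tones are pushed toward mid-grey across the whole image — a global contrast change.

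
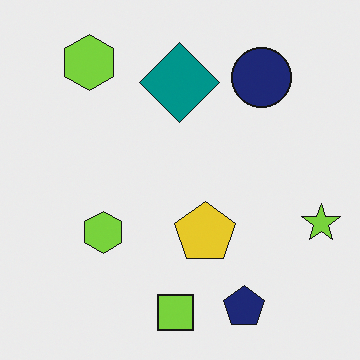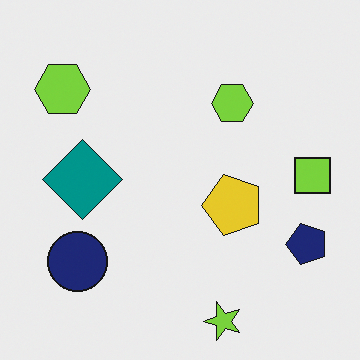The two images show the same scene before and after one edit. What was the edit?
This is the original image transposed (reflected across the top-left ↔ bottom-right diagonal).

Shapes have swapped their row and column positions — what was in the top-right is now in the bottom-left — a diagonal reflection.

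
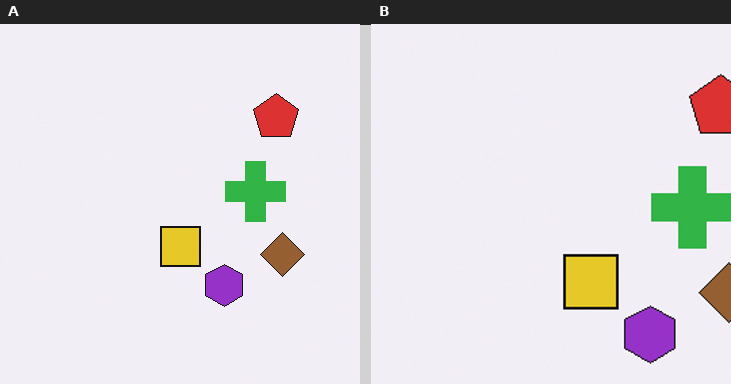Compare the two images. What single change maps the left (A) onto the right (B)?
The transformation is: cropped slightly and scaled back up.

The visible shapes are larger and the field of view is narrower; shapes near the original edges may be partly or wholly outside the frame — a crop-and-rescale.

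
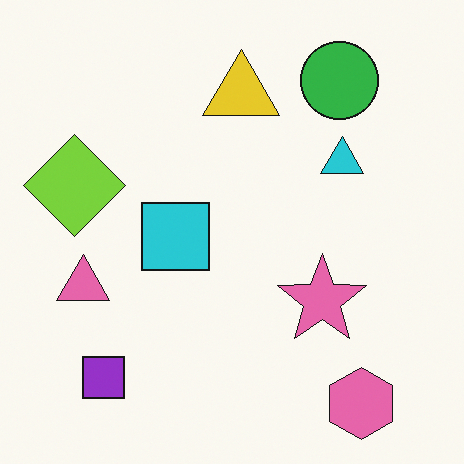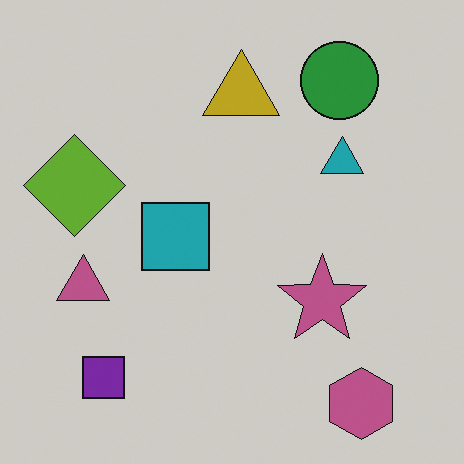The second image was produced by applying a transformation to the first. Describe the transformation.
The transformation is: slightly darkened.

Every pixel — background and shapes alike — is uniformly darkened.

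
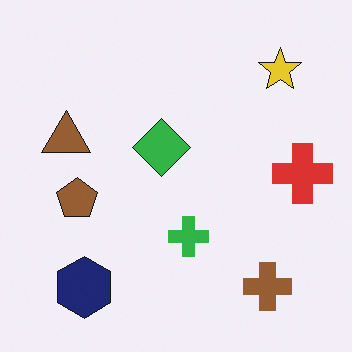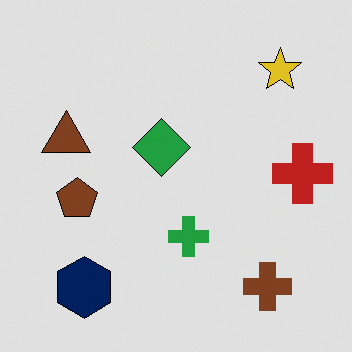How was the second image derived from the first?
The image was moderately posterized.

Each flat color has snapped to a coarser quantized level — most visibly, the near-white background has dropped to a flat grey.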